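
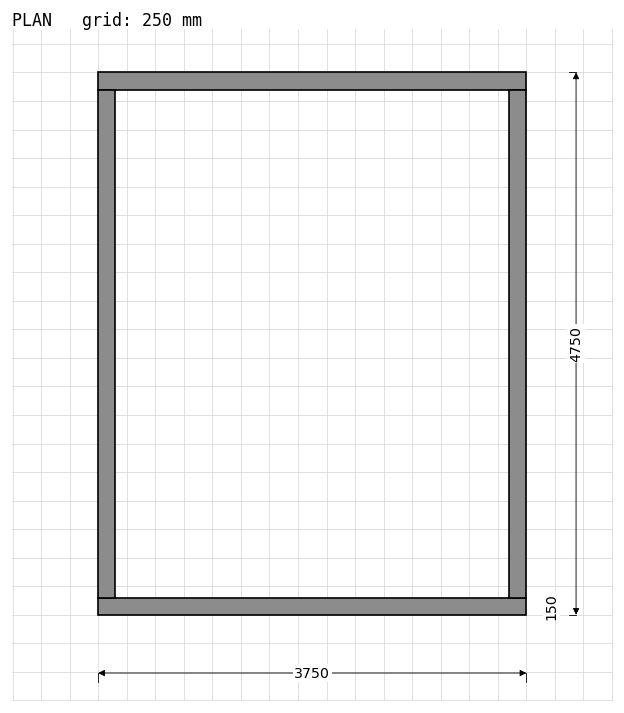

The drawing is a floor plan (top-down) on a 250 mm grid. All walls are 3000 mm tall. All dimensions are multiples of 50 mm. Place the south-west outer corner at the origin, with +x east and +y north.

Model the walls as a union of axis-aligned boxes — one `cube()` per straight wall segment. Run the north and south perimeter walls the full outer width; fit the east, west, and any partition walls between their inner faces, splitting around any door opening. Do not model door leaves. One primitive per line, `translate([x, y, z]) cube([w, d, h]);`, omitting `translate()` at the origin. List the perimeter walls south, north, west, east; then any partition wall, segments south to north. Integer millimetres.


cube([3750, 150, 3000]);
translate([0, 4600, 0]) cube([3750, 150, 3000]);
translate([0, 150, 0]) cube([150, 4450, 3000]);
translate([3600, 150, 0]) cube([150, 4450, 3000]);


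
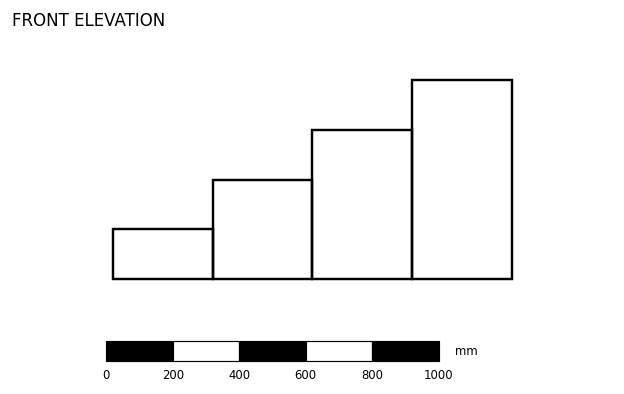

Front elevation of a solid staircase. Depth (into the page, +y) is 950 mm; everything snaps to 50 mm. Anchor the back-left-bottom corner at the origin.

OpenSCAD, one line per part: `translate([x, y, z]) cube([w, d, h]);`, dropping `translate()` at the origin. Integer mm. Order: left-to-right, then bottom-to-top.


cube([300, 950, 150]);
translate([300, 0, 0]) cube([300, 950, 300]);
translate([600, 0, 0]) cube([300, 950, 450]);
translate([900, 0, 0]) cube([300, 950, 600]);


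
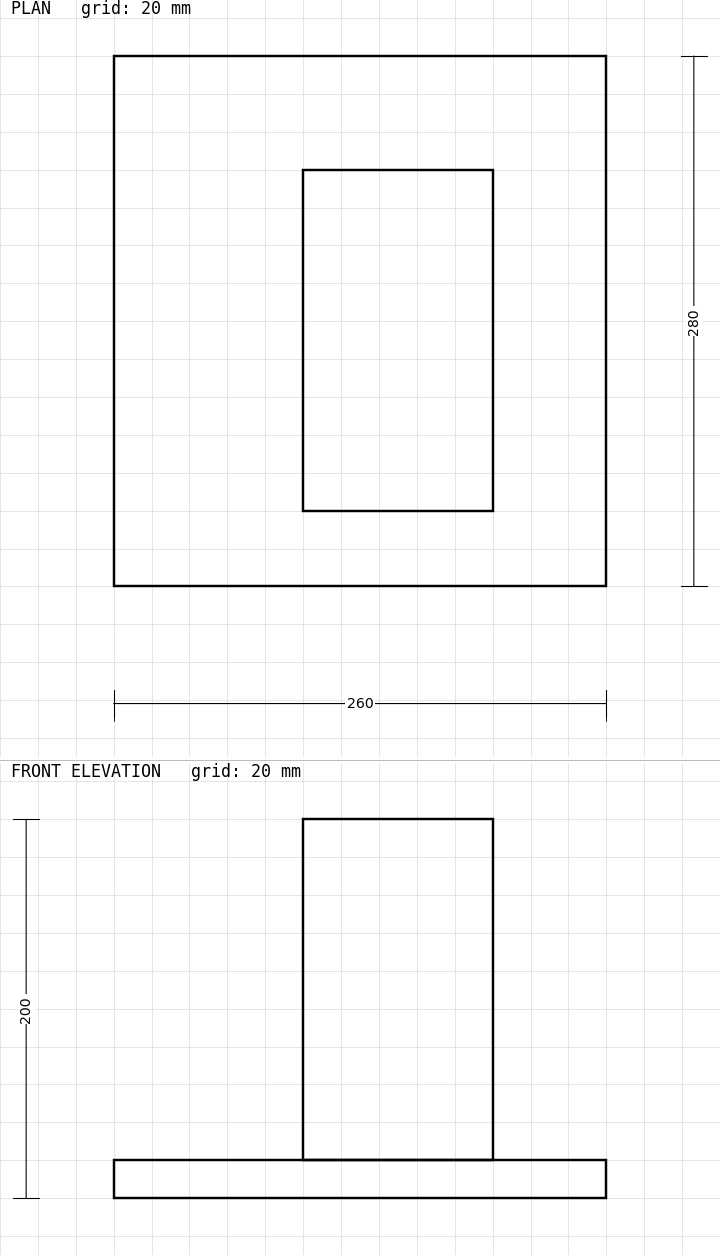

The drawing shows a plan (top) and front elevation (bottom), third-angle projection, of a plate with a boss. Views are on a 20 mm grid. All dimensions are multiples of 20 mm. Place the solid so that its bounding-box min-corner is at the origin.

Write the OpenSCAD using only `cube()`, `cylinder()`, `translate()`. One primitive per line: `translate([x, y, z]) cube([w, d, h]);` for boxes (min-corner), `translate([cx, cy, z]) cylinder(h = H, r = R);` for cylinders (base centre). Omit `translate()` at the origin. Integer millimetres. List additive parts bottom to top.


cube([260, 280, 20]);
translate([100, 40, 20]) cube([100, 180, 180]);


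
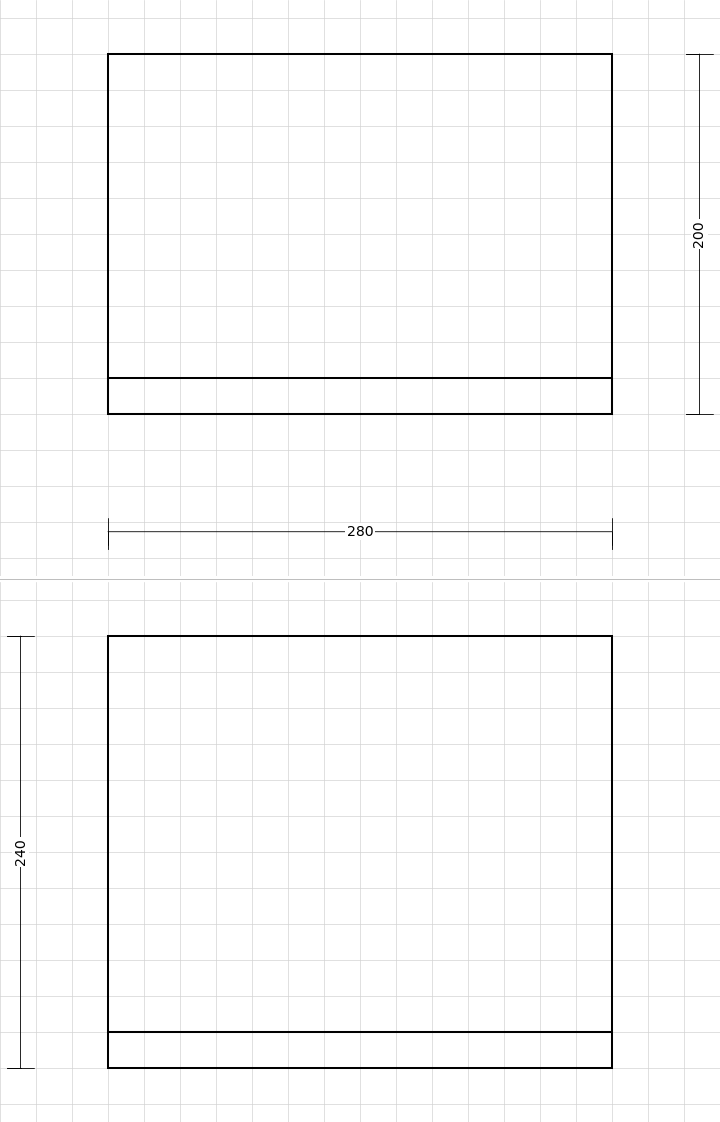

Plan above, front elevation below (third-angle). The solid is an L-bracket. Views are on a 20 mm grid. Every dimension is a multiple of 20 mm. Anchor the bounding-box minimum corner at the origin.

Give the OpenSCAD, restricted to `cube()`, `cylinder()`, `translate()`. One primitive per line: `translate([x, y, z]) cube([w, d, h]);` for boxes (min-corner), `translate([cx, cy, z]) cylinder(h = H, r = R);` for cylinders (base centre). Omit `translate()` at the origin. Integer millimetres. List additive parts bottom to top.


cube([280, 200, 20]);
translate([0, 0, 20]) cube([280, 20, 220]);


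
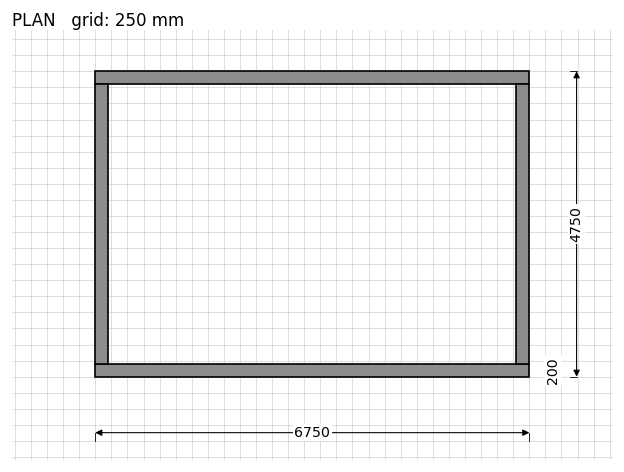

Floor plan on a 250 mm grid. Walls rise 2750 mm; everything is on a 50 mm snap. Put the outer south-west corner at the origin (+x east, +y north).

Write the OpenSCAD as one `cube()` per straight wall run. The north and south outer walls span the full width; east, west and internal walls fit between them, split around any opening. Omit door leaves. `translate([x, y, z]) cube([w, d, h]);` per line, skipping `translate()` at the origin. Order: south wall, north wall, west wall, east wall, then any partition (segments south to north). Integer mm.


cube([6750, 200, 2750]);
translate([0, 4550, 0]) cube([6750, 200, 2750]);
translate([0, 200, 0]) cube([200, 4350, 2750]);
translate([6550, 200, 0]) cube([200, 4350, 2750]);


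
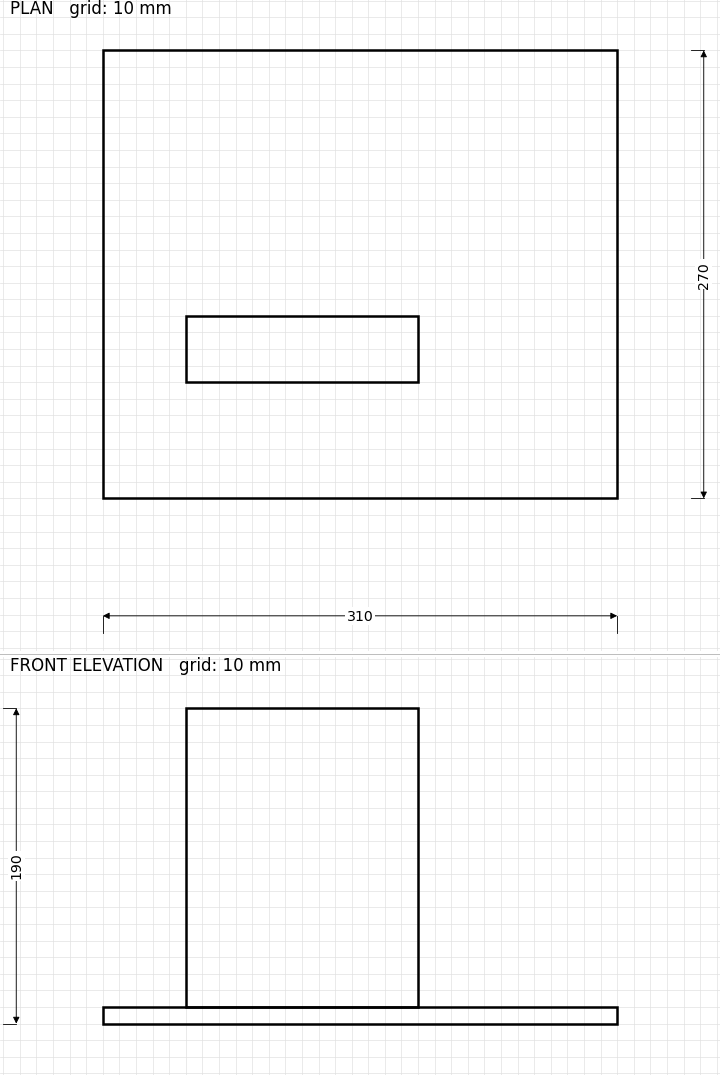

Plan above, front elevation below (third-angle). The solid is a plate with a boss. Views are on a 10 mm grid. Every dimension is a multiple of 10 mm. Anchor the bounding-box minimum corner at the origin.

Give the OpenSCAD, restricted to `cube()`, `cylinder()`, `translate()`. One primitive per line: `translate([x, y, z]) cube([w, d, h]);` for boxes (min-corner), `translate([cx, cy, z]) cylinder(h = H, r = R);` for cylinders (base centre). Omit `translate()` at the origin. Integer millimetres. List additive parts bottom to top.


cube([310, 270, 10]);
translate([50, 70, 10]) cube([140, 40, 180]);


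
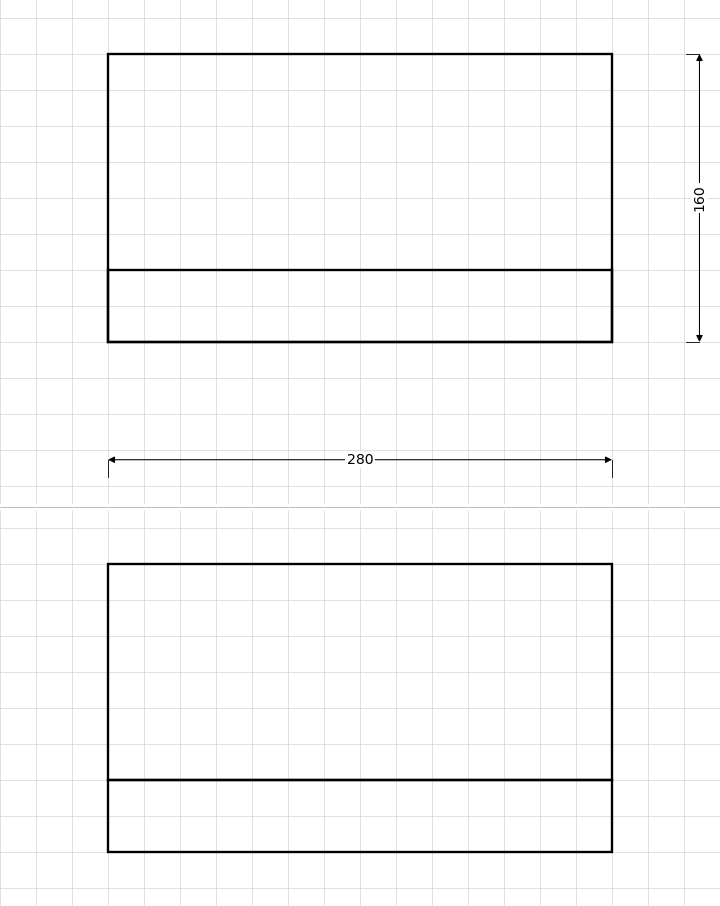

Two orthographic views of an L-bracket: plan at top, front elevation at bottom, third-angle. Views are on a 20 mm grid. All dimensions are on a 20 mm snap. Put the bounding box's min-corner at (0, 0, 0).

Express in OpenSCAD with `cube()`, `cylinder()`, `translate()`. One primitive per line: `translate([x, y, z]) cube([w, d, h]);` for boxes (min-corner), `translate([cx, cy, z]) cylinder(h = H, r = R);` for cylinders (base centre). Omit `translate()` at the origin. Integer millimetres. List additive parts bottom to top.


cube([280, 160, 40]);
translate([0, 0, 40]) cube([280, 40, 120]);


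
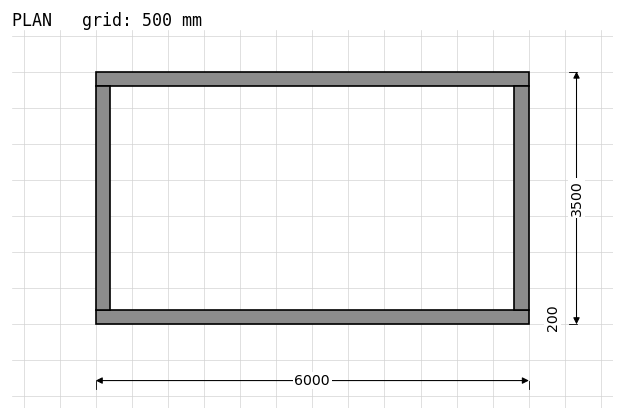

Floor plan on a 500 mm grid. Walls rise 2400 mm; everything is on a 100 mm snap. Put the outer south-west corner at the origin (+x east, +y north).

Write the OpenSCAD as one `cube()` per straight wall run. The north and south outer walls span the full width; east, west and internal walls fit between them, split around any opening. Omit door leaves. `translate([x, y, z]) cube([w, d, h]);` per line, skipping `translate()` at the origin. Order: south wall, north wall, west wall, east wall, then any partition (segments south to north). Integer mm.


cube([6000, 200, 2400]);
translate([0, 3300, 0]) cube([6000, 200, 2400]);
translate([0, 200, 0]) cube([200, 3100, 2400]);
translate([5800, 200, 0]) cube([200, 3100, 2400]);


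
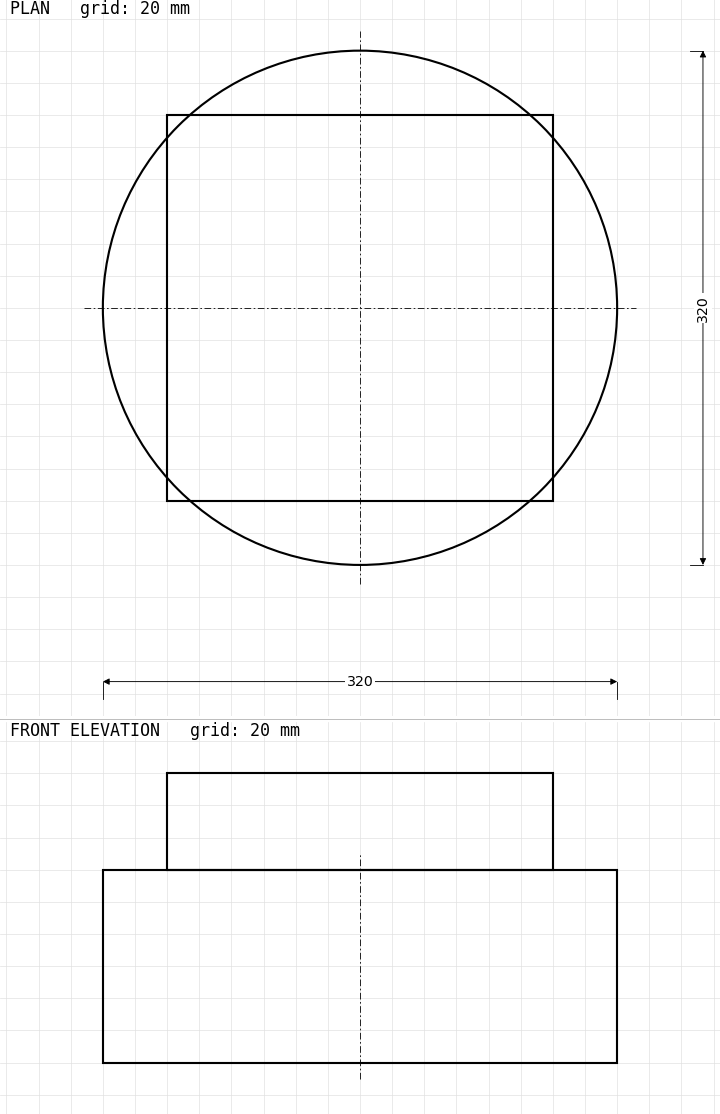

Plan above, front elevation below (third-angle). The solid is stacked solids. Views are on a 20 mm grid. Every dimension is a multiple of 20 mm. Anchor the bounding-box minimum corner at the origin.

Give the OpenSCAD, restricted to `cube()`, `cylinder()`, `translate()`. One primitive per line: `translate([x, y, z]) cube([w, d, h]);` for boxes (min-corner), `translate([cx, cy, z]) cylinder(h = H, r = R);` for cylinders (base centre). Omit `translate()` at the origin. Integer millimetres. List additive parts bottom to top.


translate([160, 160, 0]) cylinder(h = 120, r = 160);
translate([40, 40, 120]) cube([240, 240, 60]);


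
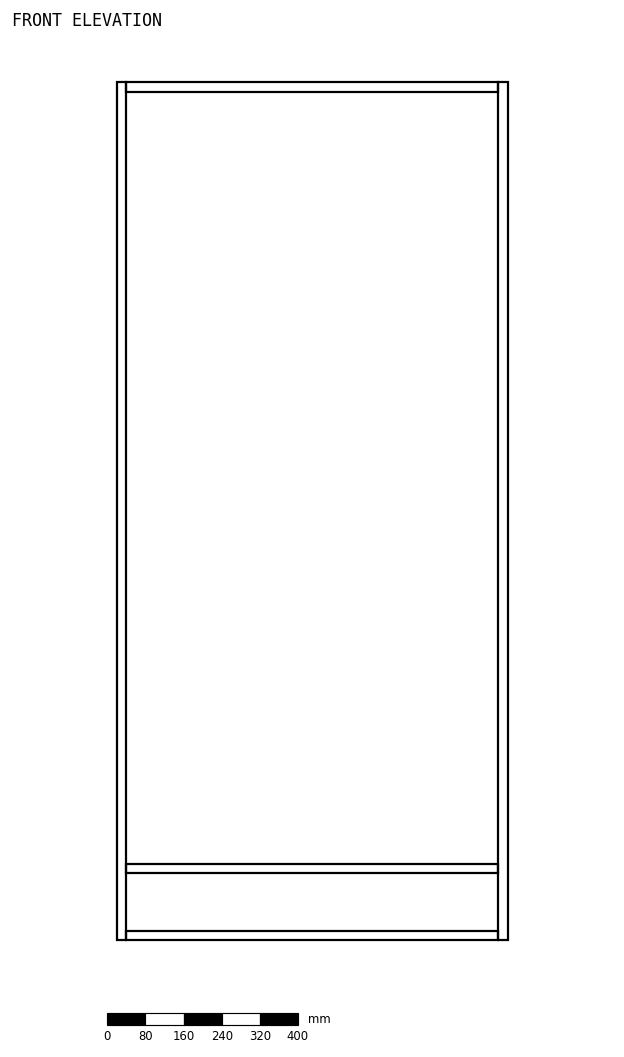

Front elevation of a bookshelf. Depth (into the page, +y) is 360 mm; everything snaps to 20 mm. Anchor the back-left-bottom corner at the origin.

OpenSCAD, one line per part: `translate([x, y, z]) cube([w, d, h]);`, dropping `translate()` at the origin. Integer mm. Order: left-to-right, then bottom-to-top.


cube([20, 360, 1800]);
translate([20, 0, 0]) cube([780, 360, 20]);
translate([20, 0, 140]) cube([780, 360, 20]);
translate([20, 0, 1780]) cube([780, 360, 20]);
translate([800, 0, 0]) cube([20, 360, 1800]);


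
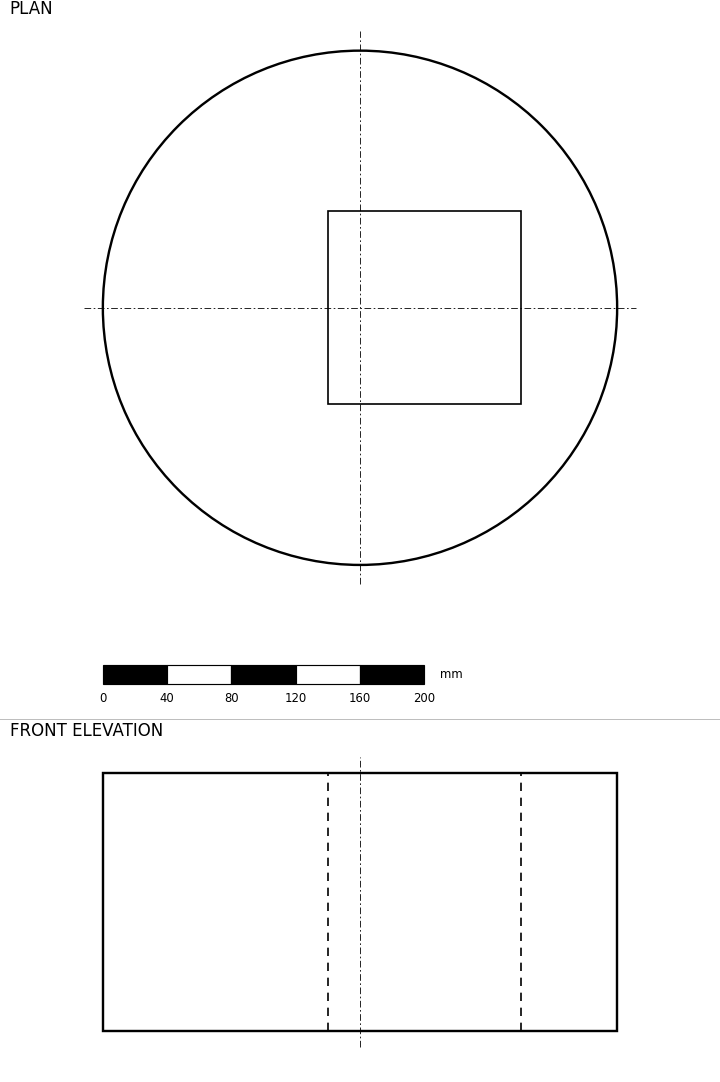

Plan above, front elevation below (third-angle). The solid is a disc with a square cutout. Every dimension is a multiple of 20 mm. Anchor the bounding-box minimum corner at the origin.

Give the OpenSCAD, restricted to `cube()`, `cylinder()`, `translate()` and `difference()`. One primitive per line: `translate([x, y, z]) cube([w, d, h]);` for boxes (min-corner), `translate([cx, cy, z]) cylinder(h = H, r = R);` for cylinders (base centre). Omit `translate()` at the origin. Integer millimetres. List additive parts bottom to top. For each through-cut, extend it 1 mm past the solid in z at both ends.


difference() {
  translate([160, 160, 0]) cylinder(h = 160, r = 160);
  translate([140, 100, -1]) cube([120, 120, 162]);
}


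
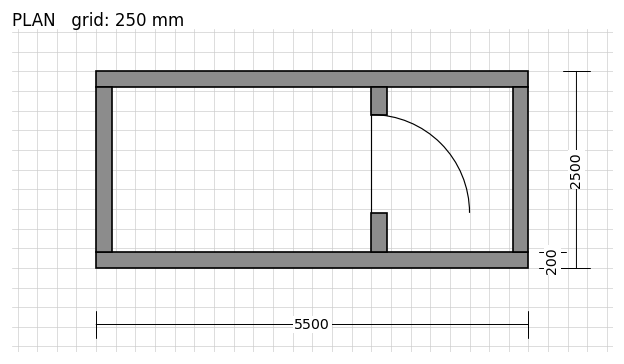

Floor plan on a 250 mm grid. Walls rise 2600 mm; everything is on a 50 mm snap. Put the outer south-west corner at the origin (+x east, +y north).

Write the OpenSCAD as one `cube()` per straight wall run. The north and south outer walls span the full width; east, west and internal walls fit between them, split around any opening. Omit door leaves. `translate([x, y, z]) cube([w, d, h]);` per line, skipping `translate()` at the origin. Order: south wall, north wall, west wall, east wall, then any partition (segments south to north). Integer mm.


cube([5500, 200, 2600]);
translate([0, 2300, 0]) cube([5500, 200, 2600]);
translate([0, 200, 0]) cube([200, 2100, 2600]);
translate([5300, 200, 0]) cube([200, 2100, 2600]);
translate([3500, 200, 0]) cube([200, 500, 2600]);
translate([3500, 1950, 0]) cube([200, 350, 2600]);


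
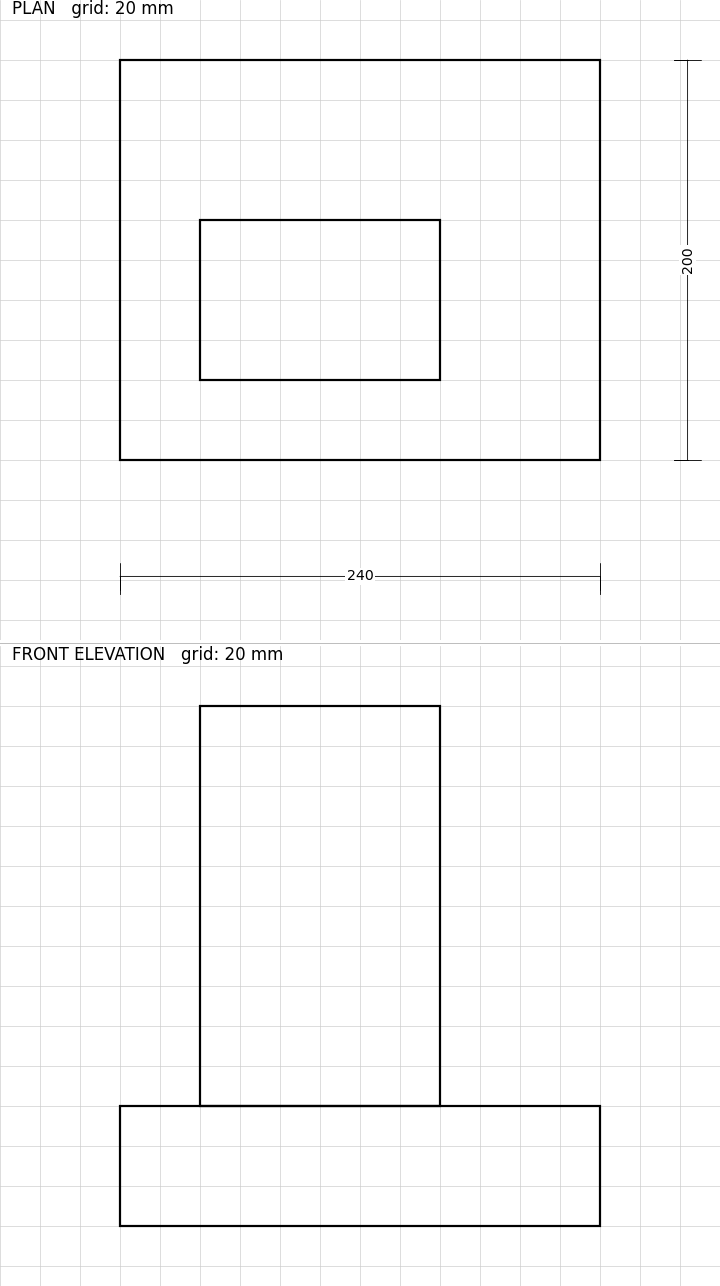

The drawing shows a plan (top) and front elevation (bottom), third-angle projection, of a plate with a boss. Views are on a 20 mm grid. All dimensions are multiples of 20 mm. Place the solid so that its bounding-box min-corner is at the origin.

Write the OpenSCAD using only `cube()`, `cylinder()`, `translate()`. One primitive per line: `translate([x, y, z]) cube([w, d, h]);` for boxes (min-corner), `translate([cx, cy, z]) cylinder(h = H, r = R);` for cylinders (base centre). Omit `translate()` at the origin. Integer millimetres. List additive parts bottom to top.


cube([240, 200, 60]);
translate([40, 40, 60]) cube([120, 80, 200]);


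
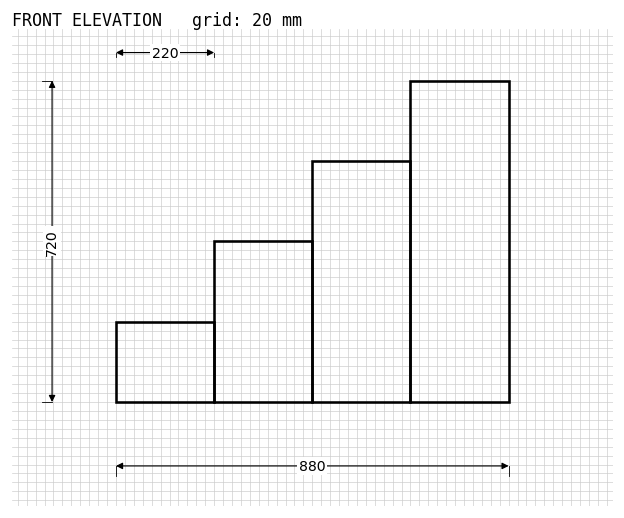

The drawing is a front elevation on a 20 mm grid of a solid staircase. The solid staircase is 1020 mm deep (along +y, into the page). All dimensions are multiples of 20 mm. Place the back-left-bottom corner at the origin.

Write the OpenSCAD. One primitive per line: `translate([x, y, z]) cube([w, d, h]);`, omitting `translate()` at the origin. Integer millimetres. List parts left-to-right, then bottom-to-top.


cube([220, 1020, 180]);
translate([220, 0, 0]) cube([220, 1020, 360]);
translate([440, 0, 0]) cube([220, 1020, 540]);
translate([660, 0, 0]) cube([220, 1020, 720]);


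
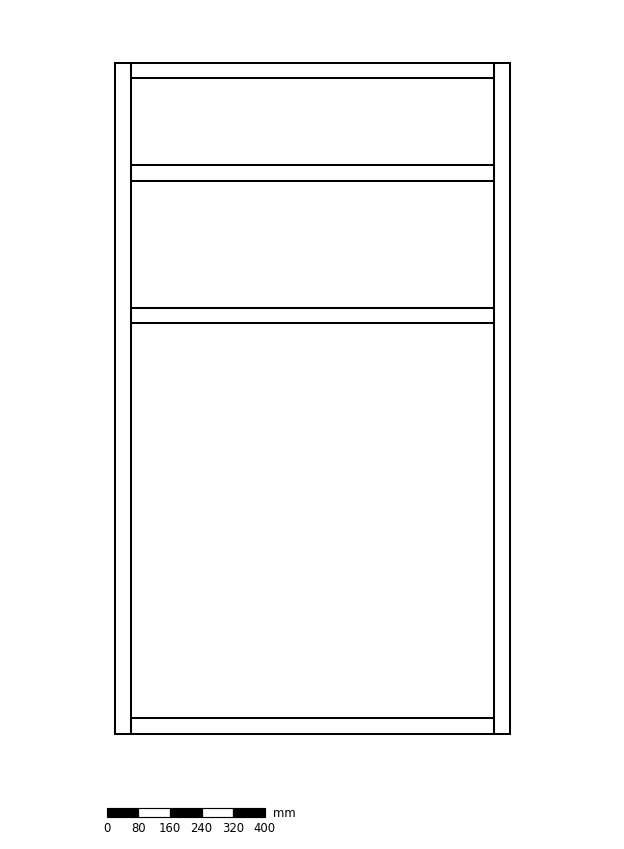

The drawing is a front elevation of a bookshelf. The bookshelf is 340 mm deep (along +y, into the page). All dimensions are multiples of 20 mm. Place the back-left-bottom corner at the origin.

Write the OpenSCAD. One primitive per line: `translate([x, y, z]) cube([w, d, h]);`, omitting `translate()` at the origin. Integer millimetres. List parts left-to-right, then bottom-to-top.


cube([40, 340, 1700]);
translate([40, 0, 0]) cube([920, 340, 40]);
translate([40, 0, 1040]) cube([920, 340, 40]);
translate([40, 0, 1400]) cube([920, 340, 40]);
translate([40, 0, 1660]) cube([920, 340, 40]);
translate([960, 0, 0]) cube([40, 340, 1700]);


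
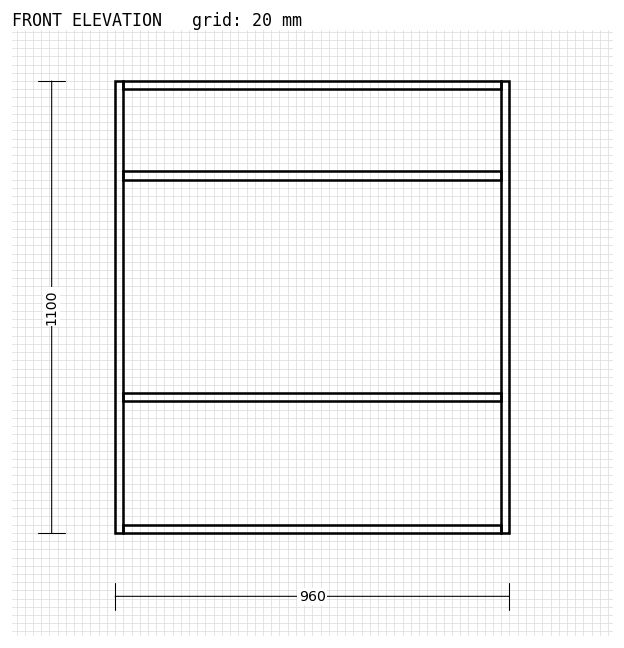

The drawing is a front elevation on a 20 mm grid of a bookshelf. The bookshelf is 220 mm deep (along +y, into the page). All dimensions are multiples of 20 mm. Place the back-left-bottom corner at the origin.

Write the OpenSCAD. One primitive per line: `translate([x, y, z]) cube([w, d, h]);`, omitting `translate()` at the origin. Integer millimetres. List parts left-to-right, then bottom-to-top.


cube([20, 220, 1100]);
translate([20, 0, 0]) cube([920, 220, 20]);
translate([20, 0, 320]) cube([920, 220, 20]);
translate([20, 0, 860]) cube([920, 220, 20]);
translate([20, 0, 1080]) cube([920, 220, 20]);
translate([940, 0, 0]) cube([20, 220, 1100]);


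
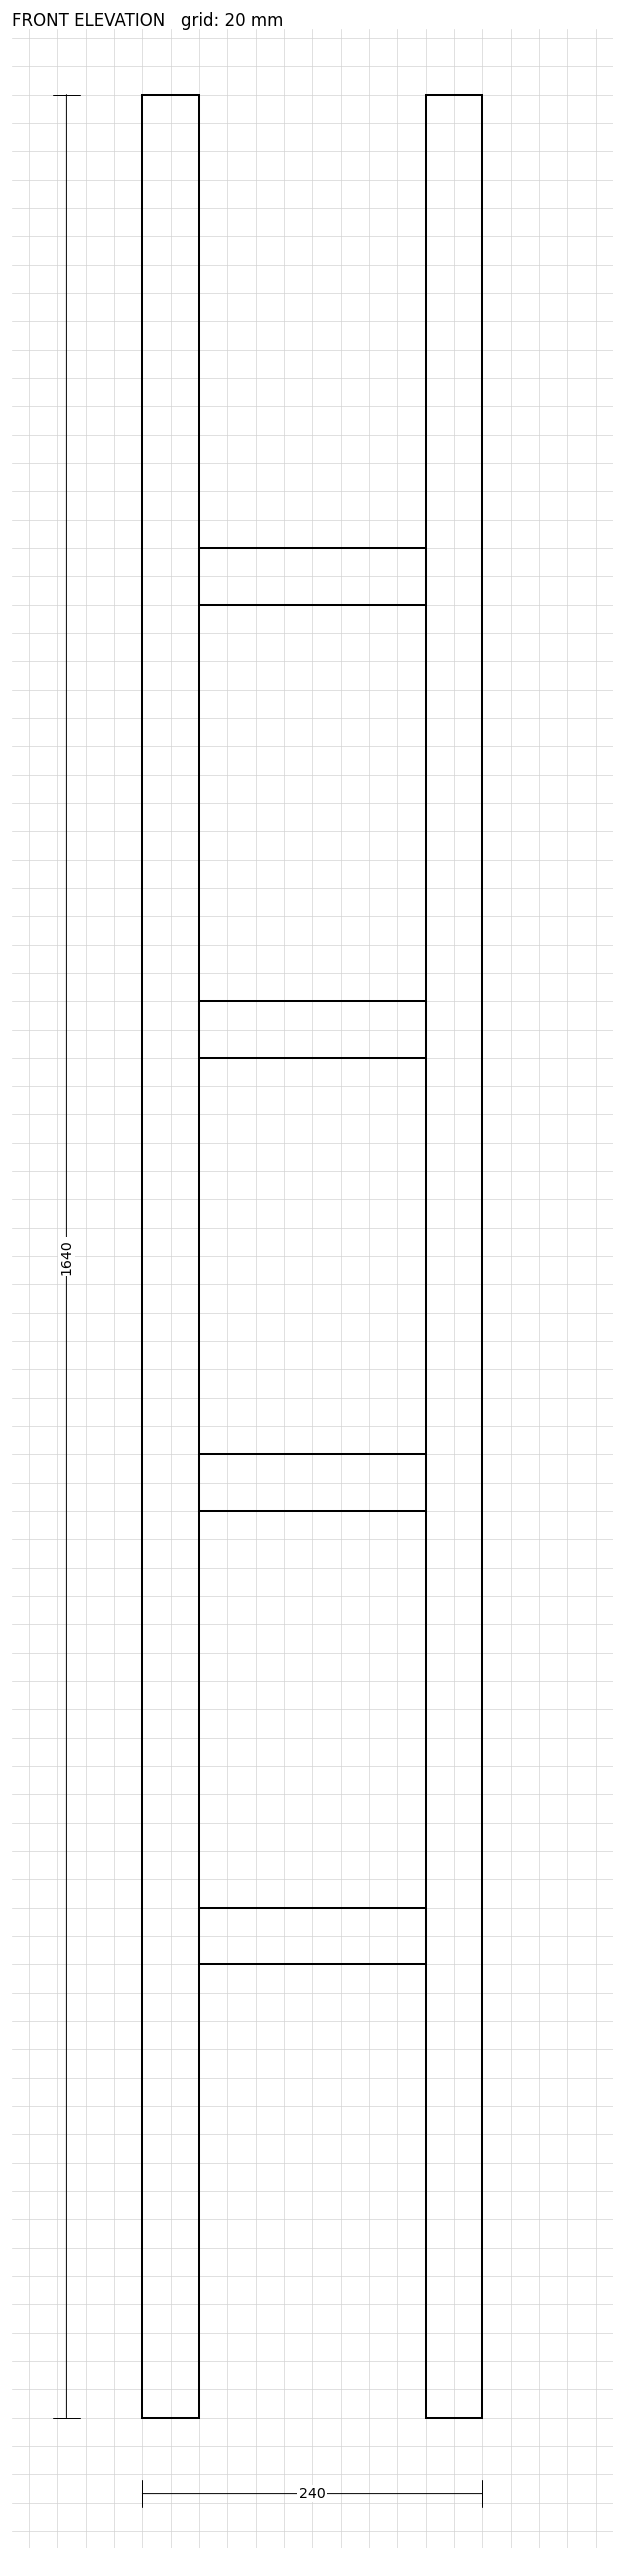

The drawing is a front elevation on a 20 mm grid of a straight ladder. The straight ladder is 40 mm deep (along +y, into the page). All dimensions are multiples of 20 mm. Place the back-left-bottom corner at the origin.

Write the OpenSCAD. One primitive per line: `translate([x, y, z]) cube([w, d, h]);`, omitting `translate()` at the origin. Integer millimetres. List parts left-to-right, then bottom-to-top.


cube([40, 40, 1640]);
translate([40, 0, 320]) cube([160, 40, 40]);
translate([40, 0, 640]) cube([160, 40, 40]);
translate([40, 0, 960]) cube([160, 40, 40]);
translate([40, 0, 1280]) cube([160, 40, 40]);
translate([200, 0, 0]) cube([40, 40, 1640]);


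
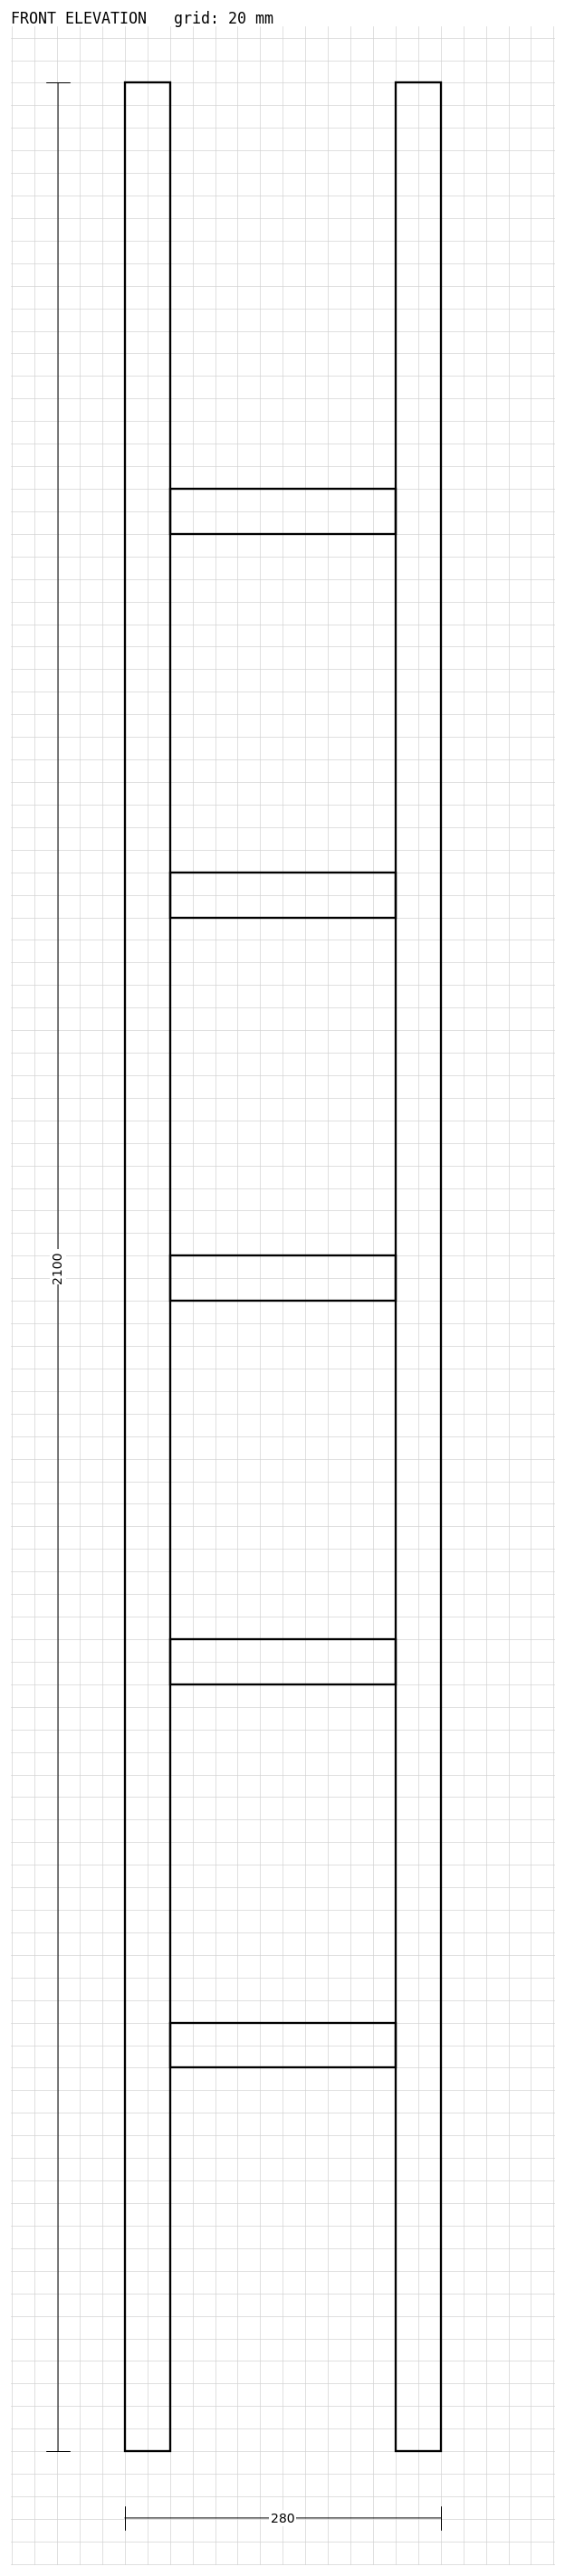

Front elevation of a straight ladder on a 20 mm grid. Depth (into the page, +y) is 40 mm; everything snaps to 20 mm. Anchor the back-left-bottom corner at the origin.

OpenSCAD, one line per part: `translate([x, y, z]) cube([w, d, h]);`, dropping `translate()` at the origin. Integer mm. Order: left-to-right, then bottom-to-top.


cube([40, 40, 2100]);
translate([40, 0, 340]) cube([200, 40, 40]);
translate([40, 0, 680]) cube([200, 40, 40]);
translate([40, 0, 1020]) cube([200, 40, 40]);
translate([40, 0, 1360]) cube([200, 40, 40]);
translate([40, 0, 1700]) cube([200, 40, 40]);
translate([240, 0, 0]) cube([40, 40, 2100]);


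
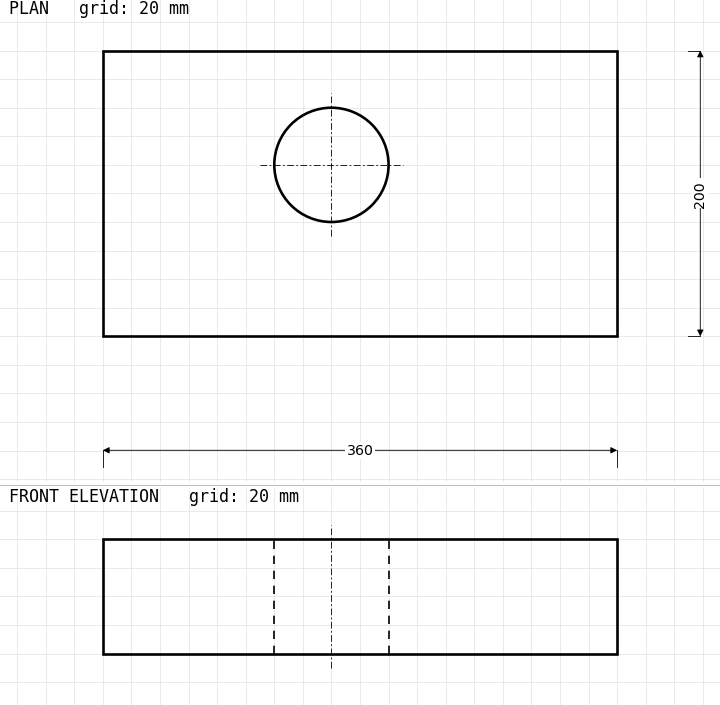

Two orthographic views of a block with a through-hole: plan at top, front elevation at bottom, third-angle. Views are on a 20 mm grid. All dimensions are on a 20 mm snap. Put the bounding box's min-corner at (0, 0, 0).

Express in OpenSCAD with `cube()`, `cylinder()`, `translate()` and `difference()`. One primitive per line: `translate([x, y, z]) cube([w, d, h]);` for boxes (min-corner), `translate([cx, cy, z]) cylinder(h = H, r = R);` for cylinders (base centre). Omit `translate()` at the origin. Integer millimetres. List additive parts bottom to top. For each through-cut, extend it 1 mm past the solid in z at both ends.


difference() {
  cube([360, 200, 80]);
  translate([160, 120, -1]) cylinder(h = 82, r = 40);
}


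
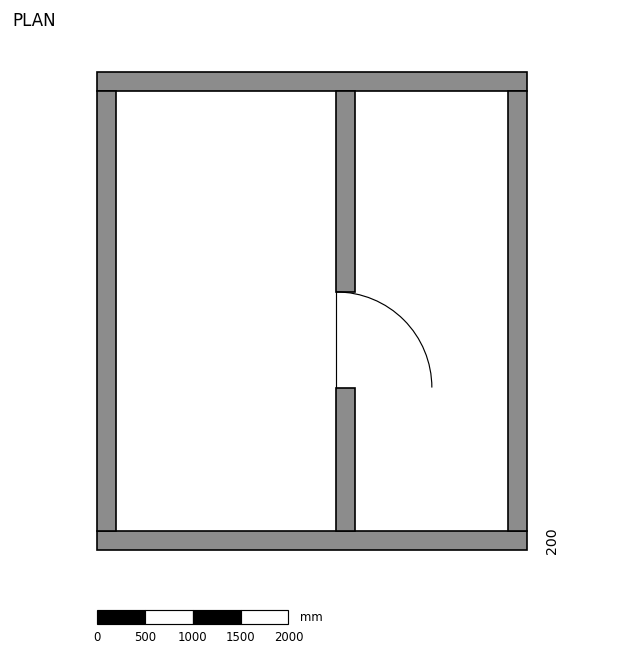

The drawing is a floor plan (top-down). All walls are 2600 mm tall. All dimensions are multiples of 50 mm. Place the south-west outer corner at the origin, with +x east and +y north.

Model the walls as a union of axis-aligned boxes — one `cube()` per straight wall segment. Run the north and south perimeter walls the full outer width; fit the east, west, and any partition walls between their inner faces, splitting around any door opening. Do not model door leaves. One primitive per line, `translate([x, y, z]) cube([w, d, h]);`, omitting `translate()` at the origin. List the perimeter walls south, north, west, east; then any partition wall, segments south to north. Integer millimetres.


cube([4500, 200, 2600]);
translate([0, 4800, 0]) cube([4500, 200, 2600]);
translate([0, 200, 0]) cube([200, 4600, 2600]);
translate([4300, 200, 0]) cube([200, 4600, 2600]);
translate([2500, 200, 0]) cube([200, 1500, 2600]);
translate([2500, 2700, 0]) cube([200, 2100, 2600]);


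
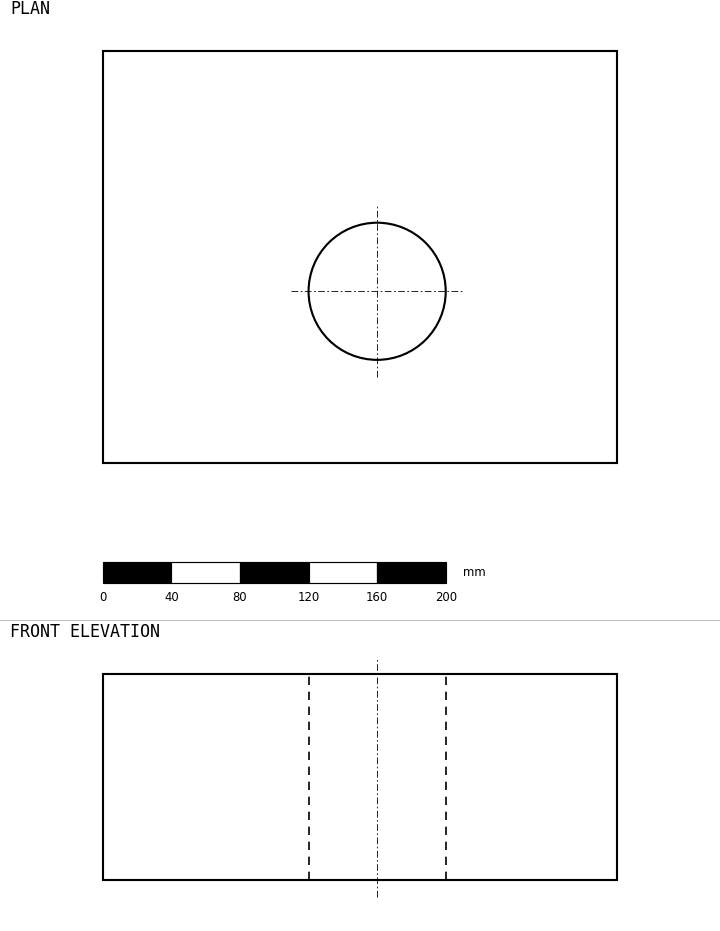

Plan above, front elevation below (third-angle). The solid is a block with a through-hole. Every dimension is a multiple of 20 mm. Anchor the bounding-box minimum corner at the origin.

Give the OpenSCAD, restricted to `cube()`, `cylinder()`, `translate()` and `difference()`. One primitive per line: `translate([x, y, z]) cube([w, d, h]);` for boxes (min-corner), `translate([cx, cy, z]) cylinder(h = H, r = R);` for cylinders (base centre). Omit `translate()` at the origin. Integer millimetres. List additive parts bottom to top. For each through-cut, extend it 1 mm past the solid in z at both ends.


difference() {
  cube([300, 240, 120]);
  translate([160, 100, -1]) cylinder(h = 122, r = 40);
}


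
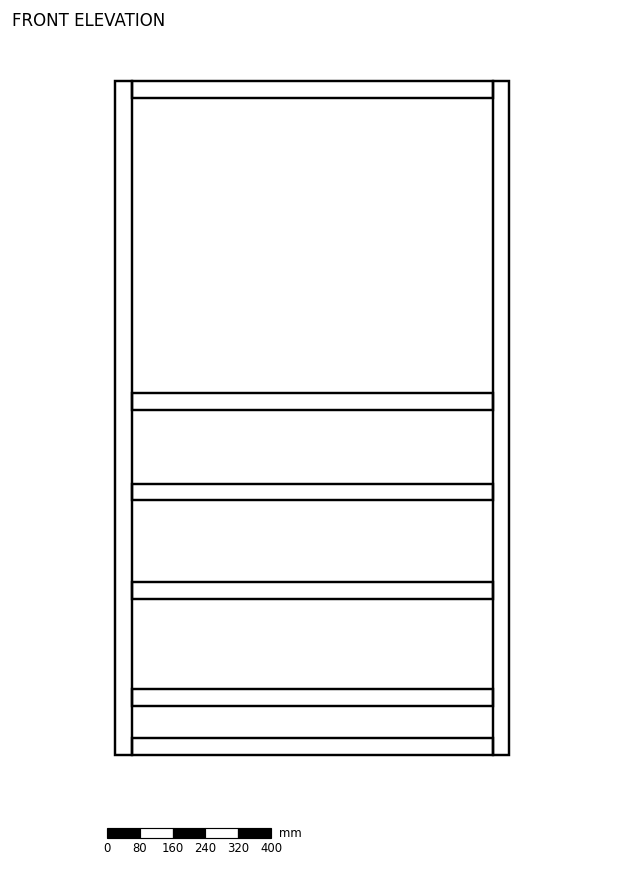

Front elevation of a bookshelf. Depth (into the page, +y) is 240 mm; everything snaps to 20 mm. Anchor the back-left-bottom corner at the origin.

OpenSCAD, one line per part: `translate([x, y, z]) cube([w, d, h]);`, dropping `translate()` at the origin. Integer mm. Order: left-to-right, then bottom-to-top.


cube([40, 240, 1640]);
translate([40, 0, 0]) cube([880, 240, 40]);
translate([40, 0, 120]) cube([880, 240, 40]);
translate([40, 0, 380]) cube([880, 240, 40]);
translate([40, 0, 620]) cube([880, 240, 40]);
translate([40, 0, 840]) cube([880, 240, 40]);
translate([40, 0, 1600]) cube([880, 240, 40]);
translate([920, 0, 0]) cube([40, 240, 1640]);


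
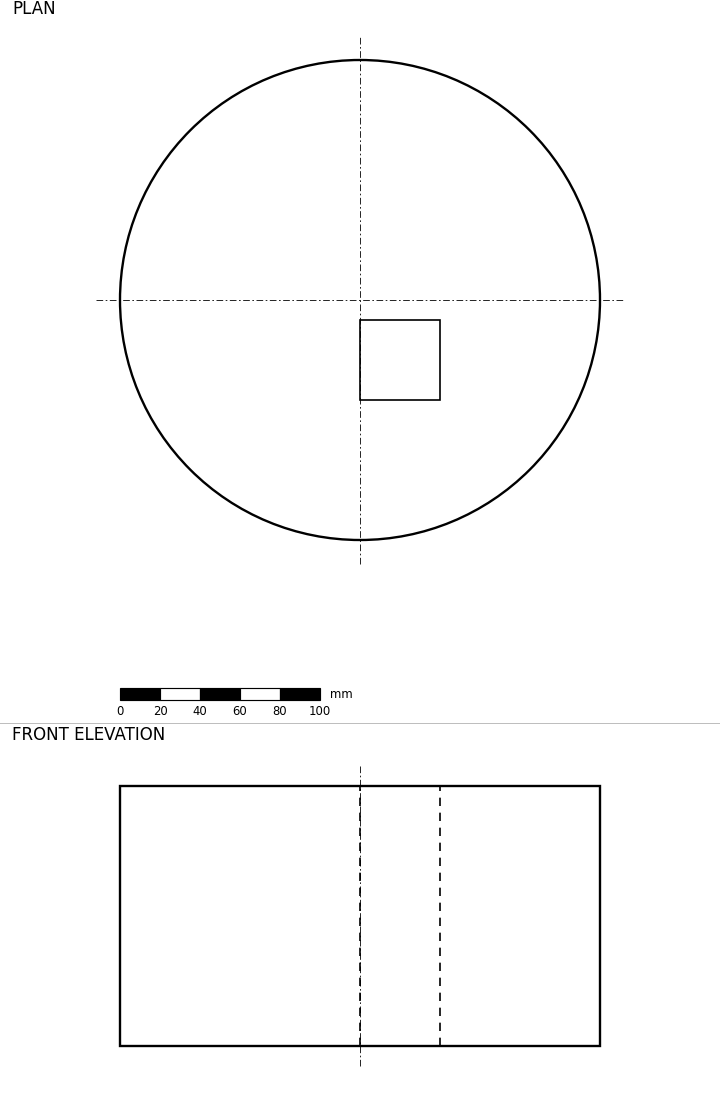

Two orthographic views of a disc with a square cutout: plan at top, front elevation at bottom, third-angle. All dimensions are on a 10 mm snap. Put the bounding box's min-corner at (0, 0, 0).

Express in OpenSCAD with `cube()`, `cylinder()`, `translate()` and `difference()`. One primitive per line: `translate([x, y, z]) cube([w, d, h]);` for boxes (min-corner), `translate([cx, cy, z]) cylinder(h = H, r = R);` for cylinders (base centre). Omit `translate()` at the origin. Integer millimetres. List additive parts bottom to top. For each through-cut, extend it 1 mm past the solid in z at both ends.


difference() {
  translate([120, 120, 0]) cylinder(h = 130, r = 120);
  translate([120, 70, -1]) cube([40, 40, 132]);
}


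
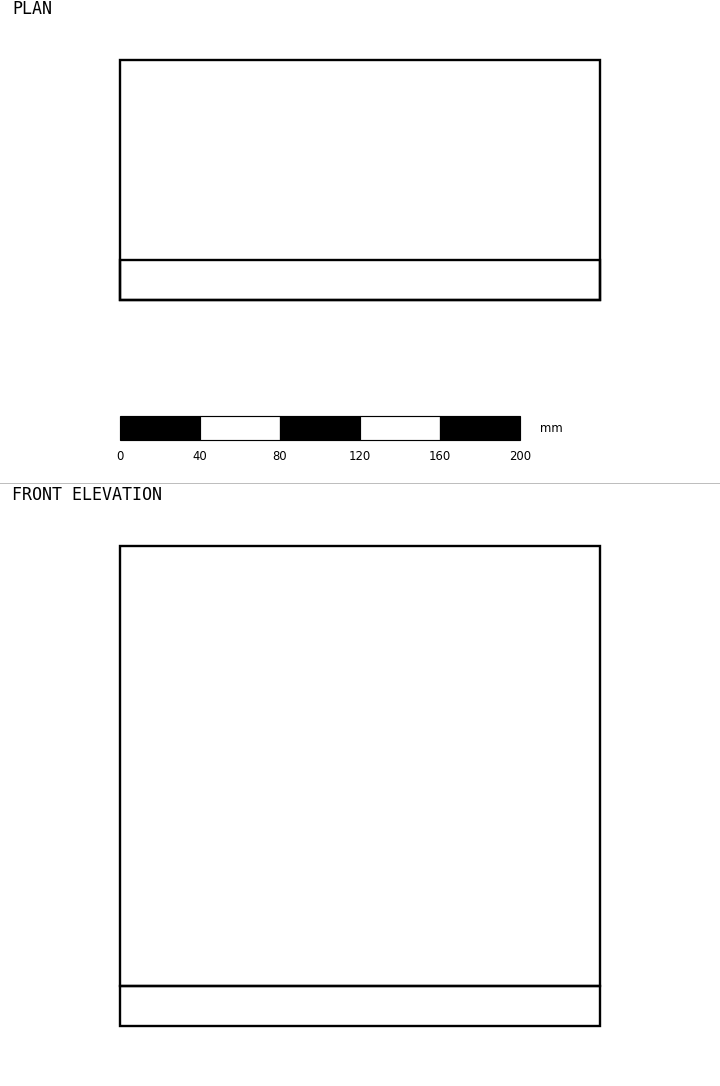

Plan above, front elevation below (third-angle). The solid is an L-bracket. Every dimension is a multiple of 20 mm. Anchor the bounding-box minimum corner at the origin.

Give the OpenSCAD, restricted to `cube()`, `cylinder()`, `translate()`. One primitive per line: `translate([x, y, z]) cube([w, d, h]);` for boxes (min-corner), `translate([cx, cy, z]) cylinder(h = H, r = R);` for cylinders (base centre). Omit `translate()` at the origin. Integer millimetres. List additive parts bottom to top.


cube([240, 120, 20]);
translate([0, 0, 20]) cube([240, 20, 220]);


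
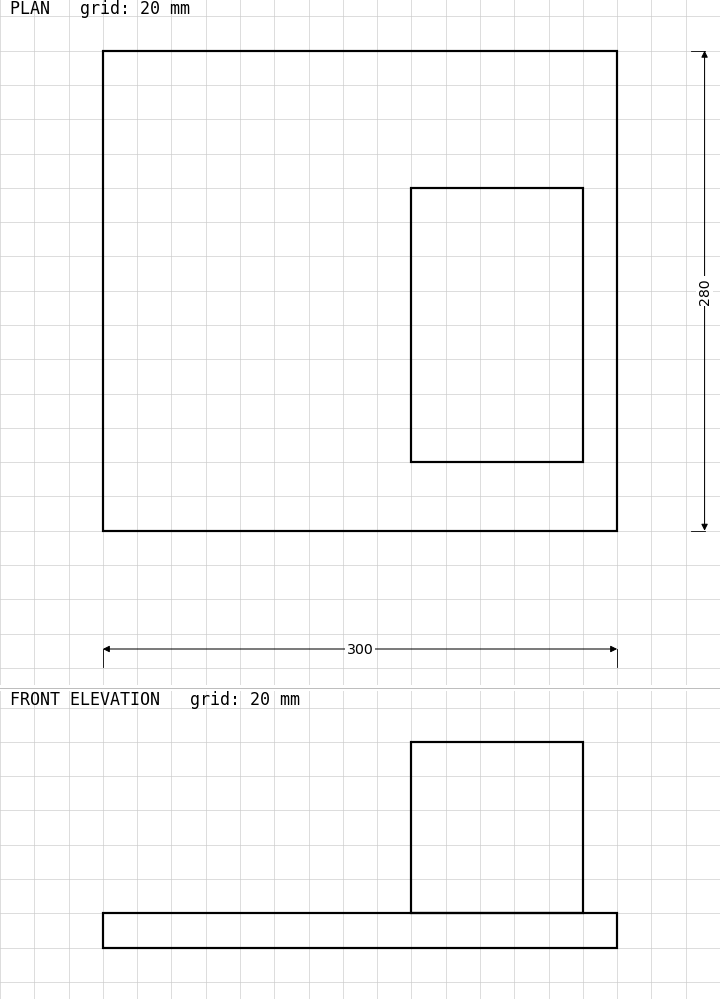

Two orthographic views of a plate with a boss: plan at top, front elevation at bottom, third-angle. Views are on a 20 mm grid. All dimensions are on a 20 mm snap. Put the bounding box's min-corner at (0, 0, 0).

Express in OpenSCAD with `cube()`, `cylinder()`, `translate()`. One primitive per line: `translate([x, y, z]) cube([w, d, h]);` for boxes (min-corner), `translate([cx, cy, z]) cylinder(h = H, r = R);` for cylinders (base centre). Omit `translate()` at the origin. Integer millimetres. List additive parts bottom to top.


cube([300, 280, 20]);
translate([180, 40, 20]) cube([100, 160, 100]);


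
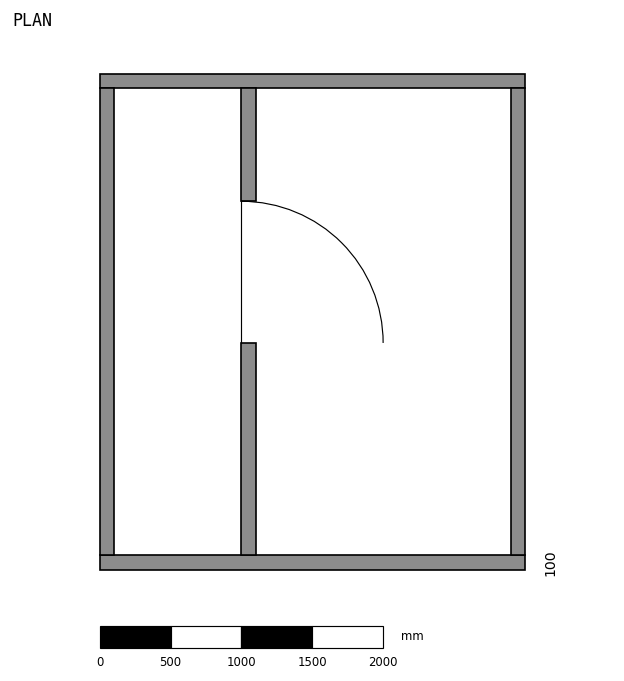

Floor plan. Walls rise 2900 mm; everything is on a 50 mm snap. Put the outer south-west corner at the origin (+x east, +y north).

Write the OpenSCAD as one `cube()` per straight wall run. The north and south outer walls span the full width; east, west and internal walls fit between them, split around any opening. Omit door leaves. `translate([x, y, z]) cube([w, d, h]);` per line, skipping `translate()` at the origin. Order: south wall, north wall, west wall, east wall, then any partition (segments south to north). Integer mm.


cube([3000, 100, 2900]);
translate([0, 3400, 0]) cube([3000, 100, 2900]);
translate([0, 100, 0]) cube([100, 3300, 2900]);
translate([2900, 100, 0]) cube([100, 3300, 2900]);
translate([1000, 100, 0]) cube([100, 1500, 2900]);
translate([1000, 2600, 0]) cube([100, 800, 2900]);


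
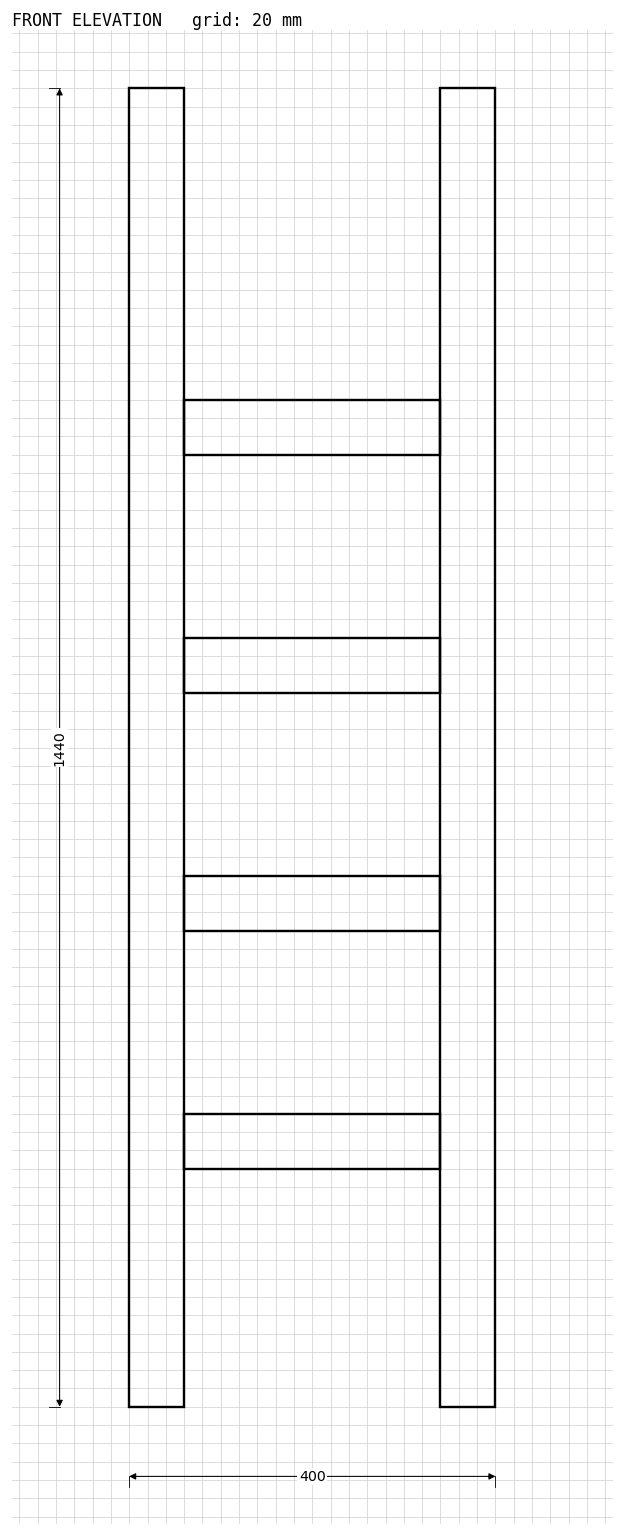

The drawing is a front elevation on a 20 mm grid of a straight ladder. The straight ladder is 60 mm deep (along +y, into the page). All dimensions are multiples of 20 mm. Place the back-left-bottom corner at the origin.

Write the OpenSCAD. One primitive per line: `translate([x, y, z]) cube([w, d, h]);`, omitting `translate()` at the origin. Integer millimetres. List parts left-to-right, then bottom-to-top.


cube([60, 60, 1440]);
translate([60, 0, 260]) cube([280, 60, 60]);
translate([60, 0, 520]) cube([280, 60, 60]);
translate([60, 0, 780]) cube([280, 60, 60]);
translate([60, 0, 1040]) cube([280, 60, 60]);
translate([340, 0, 0]) cube([60, 60, 1440]);


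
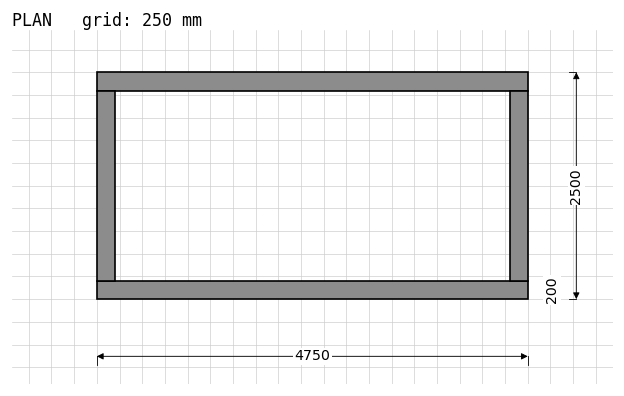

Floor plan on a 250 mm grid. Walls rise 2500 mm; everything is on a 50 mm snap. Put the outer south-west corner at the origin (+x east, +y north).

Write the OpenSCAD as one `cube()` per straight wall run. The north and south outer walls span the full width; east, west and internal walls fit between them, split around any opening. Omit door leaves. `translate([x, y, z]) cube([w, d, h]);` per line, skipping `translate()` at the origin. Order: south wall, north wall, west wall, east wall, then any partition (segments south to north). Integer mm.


cube([4750, 200, 2500]);
translate([0, 2300, 0]) cube([4750, 200, 2500]);
translate([0, 200, 0]) cube([200, 2100, 2500]);
translate([4550, 200, 0]) cube([200, 2100, 2500]);


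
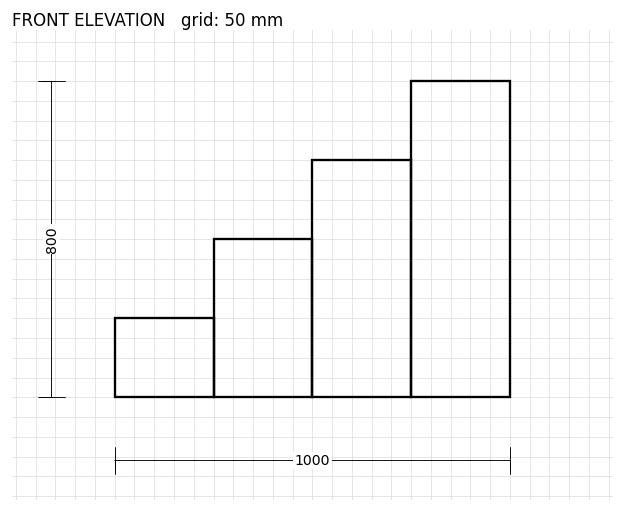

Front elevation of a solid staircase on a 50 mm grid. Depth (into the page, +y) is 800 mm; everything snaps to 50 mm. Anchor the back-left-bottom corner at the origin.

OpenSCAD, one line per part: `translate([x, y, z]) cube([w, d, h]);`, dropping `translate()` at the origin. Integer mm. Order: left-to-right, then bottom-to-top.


cube([250, 800, 200]);
translate([250, 0, 0]) cube([250, 800, 400]);
translate([500, 0, 0]) cube([250, 800, 600]);
translate([750, 0, 0]) cube([250, 800, 800]);


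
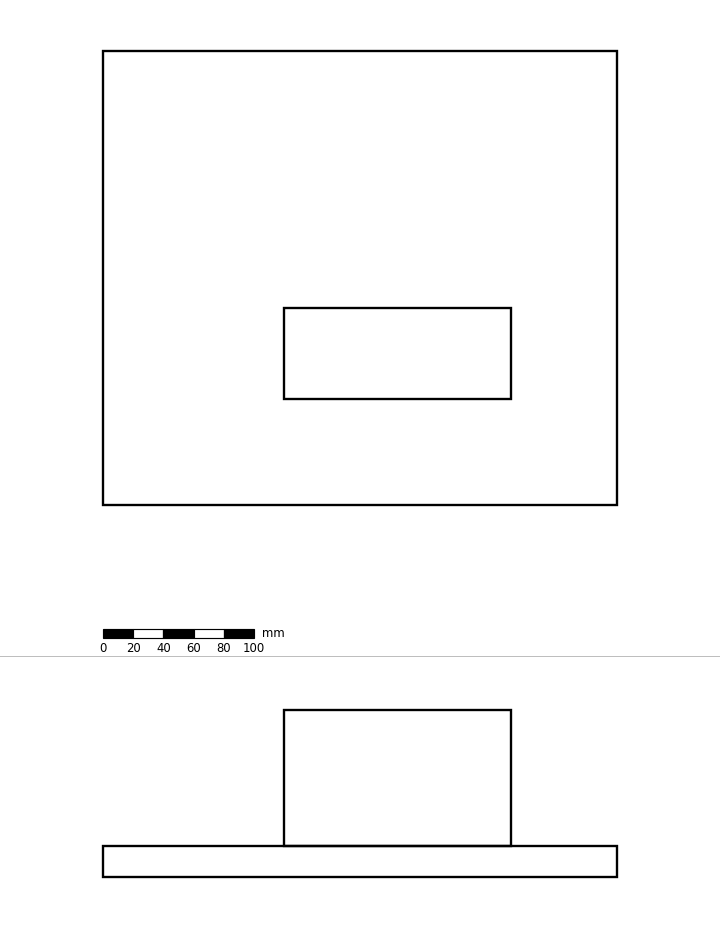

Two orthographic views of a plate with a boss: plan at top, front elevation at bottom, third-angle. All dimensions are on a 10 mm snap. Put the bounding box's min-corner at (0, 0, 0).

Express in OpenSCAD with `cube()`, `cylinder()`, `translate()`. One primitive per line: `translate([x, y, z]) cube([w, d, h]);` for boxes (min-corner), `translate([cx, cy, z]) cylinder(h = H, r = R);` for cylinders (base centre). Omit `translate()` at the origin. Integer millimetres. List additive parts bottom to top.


cube([340, 300, 20]);
translate([120, 70, 20]) cube([150, 60, 90]);


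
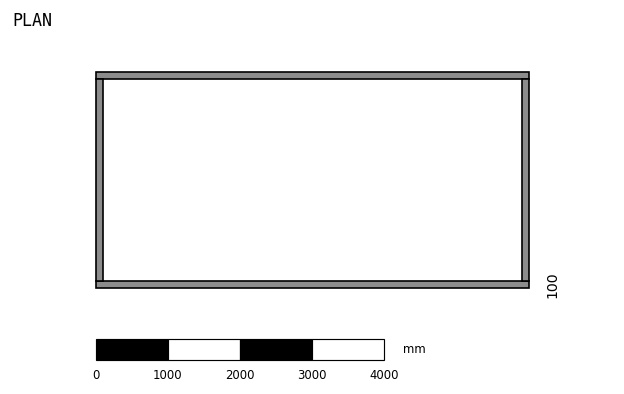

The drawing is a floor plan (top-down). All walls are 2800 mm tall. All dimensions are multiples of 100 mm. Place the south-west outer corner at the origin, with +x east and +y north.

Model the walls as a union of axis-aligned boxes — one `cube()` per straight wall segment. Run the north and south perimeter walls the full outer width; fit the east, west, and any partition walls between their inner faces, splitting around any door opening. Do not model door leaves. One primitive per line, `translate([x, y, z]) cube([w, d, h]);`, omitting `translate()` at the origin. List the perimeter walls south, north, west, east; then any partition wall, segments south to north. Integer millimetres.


cube([6000, 100, 2800]);
translate([0, 2900, 0]) cube([6000, 100, 2800]);
translate([0, 100, 0]) cube([100, 2800, 2800]);
translate([5900, 100, 0]) cube([100, 2800, 2800]);


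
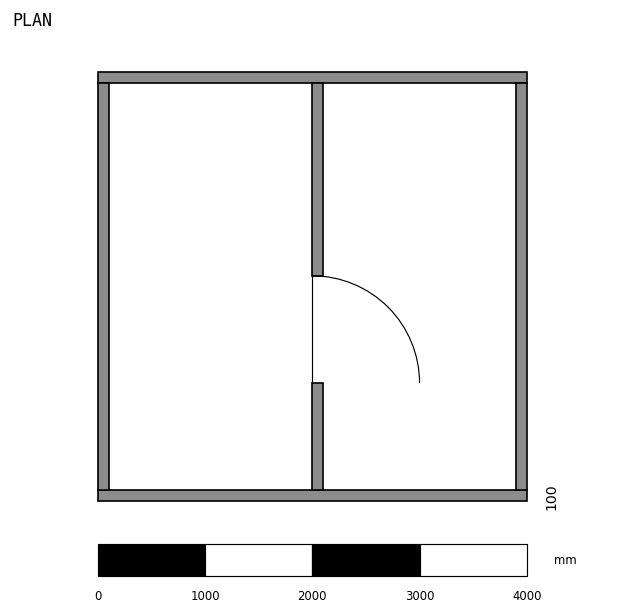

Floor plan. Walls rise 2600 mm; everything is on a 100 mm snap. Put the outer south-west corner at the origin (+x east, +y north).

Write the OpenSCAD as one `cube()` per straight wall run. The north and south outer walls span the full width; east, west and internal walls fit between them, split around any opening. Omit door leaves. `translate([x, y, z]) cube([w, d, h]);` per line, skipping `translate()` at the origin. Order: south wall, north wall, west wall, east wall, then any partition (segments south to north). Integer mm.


cube([4000, 100, 2600]);
translate([0, 3900, 0]) cube([4000, 100, 2600]);
translate([0, 100, 0]) cube([100, 3800, 2600]);
translate([3900, 100, 0]) cube([100, 3800, 2600]);
translate([2000, 100, 0]) cube([100, 1000, 2600]);
translate([2000, 2100, 0]) cube([100, 1800, 2600]);


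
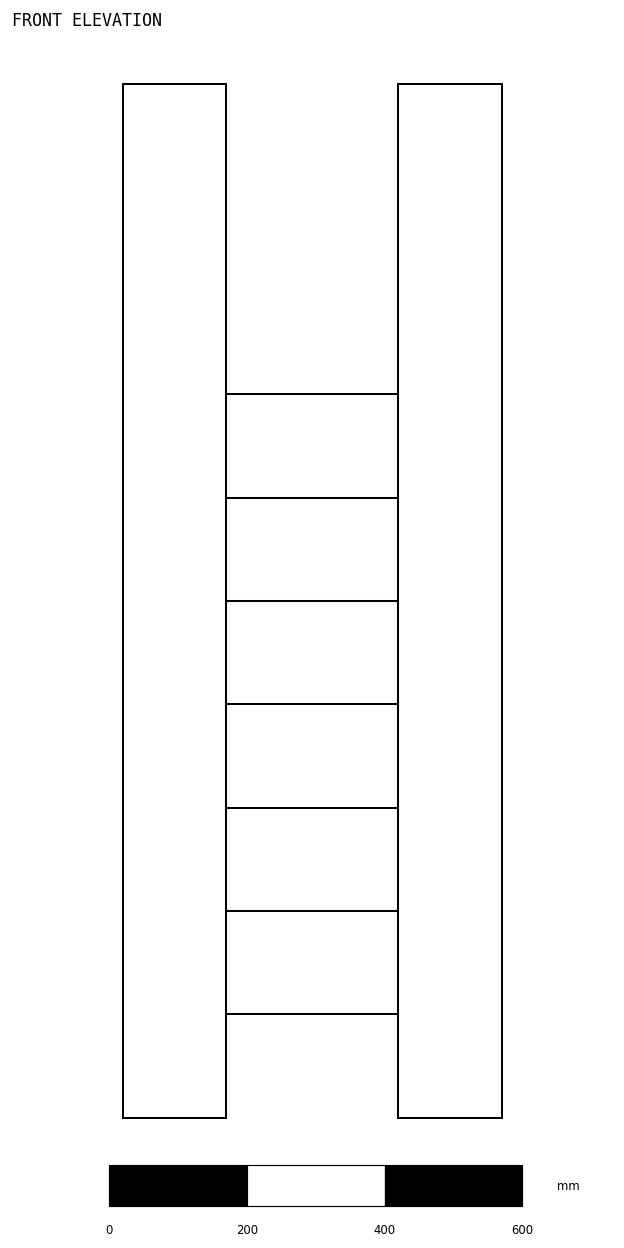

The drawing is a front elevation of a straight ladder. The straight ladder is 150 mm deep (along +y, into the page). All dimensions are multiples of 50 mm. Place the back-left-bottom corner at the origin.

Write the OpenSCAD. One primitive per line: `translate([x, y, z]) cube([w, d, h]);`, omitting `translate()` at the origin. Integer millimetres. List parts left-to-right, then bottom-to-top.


cube([150, 150, 1500]);
translate([150, 0, 150]) cube([250, 150, 150]);
translate([150, 0, 300]) cube([250, 150, 150]);
translate([150, 0, 450]) cube([250, 150, 150]);
translate([150, 0, 600]) cube([250, 150, 150]);
translate([150, 0, 750]) cube([250, 150, 150]);
translate([150, 0, 900]) cube([250, 150, 150]);
translate([400, 0, 0]) cube([150, 150, 1500]);


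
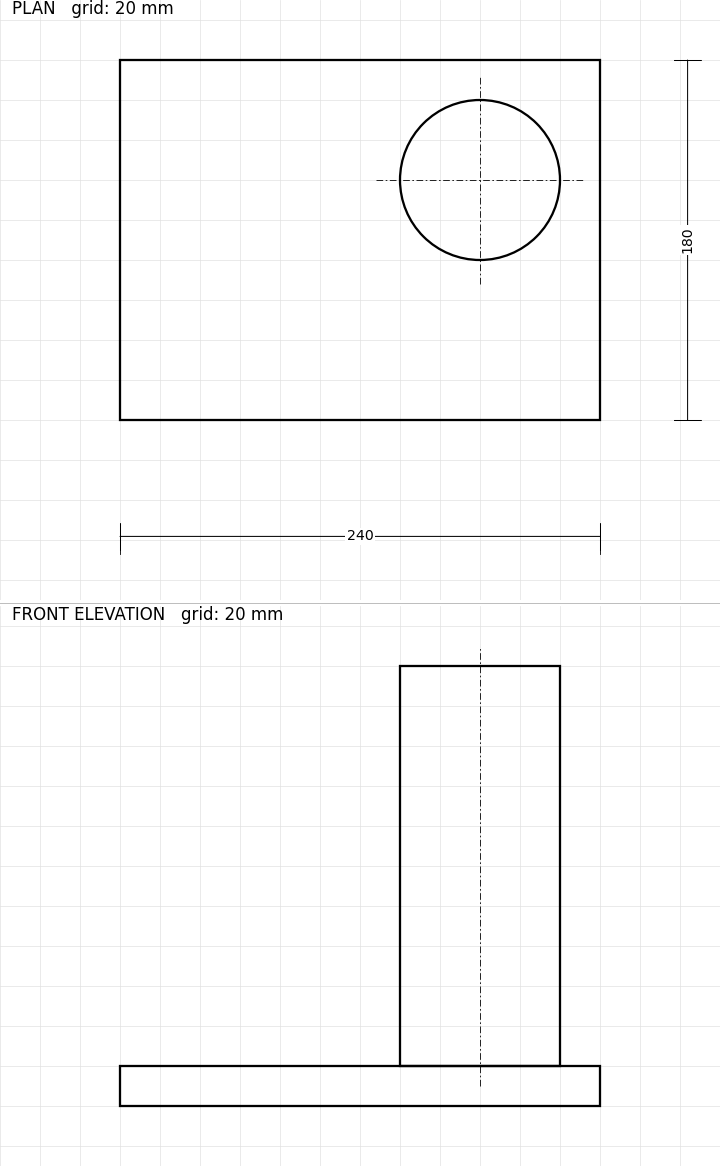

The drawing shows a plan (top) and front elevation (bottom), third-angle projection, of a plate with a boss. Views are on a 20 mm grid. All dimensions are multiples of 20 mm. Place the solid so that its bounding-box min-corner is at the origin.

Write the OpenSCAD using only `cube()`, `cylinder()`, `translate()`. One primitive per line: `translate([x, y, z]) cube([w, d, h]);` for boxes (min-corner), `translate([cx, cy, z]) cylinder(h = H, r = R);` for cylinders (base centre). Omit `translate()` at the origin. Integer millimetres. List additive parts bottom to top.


cube([240, 180, 20]);
translate([180, 120, 20]) cylinder(h = 200, r = 40);


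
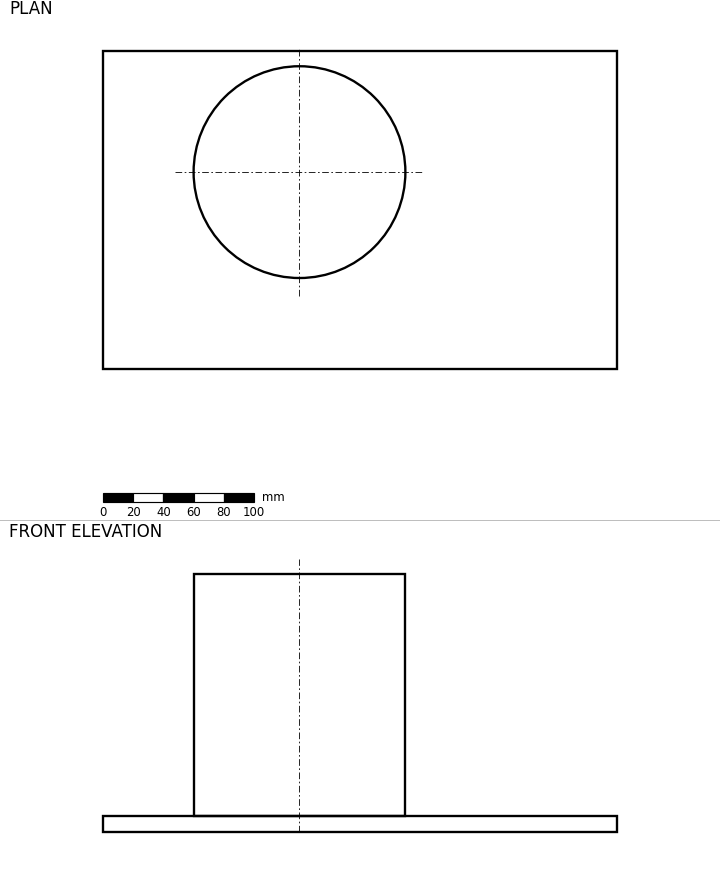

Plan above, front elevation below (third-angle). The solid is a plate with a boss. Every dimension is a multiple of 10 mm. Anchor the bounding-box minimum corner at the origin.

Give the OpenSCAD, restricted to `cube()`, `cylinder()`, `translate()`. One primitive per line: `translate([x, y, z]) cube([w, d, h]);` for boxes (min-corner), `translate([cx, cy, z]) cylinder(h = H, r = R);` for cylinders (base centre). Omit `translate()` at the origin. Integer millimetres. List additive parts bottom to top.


cube([340, 210, 10]);
translate([130, 130, 10]) cylinder(h = 160, r = 70);


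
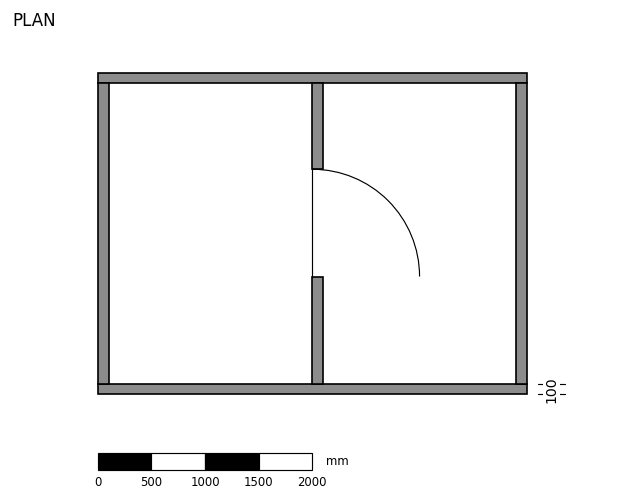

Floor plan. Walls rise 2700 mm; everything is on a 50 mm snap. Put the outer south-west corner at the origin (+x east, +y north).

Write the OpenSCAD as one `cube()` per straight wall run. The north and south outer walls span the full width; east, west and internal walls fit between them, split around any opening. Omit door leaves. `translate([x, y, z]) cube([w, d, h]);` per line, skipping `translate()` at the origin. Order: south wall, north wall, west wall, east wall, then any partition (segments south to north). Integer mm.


cube([4000, 100, 2700]);
translate([0, 2900, 0]) cube([4000, 100, 2700]);
translate([0, 100, 0]) cube([100, 2800, 2700]);
translate([3900, 100, 0]) cube([100, 2800, 2700]);
translate([2000, 100, 0]) cube([100, 1000, 2700]);
translate([2000, 2100, 0]) cube([100, 800, 2700]);
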